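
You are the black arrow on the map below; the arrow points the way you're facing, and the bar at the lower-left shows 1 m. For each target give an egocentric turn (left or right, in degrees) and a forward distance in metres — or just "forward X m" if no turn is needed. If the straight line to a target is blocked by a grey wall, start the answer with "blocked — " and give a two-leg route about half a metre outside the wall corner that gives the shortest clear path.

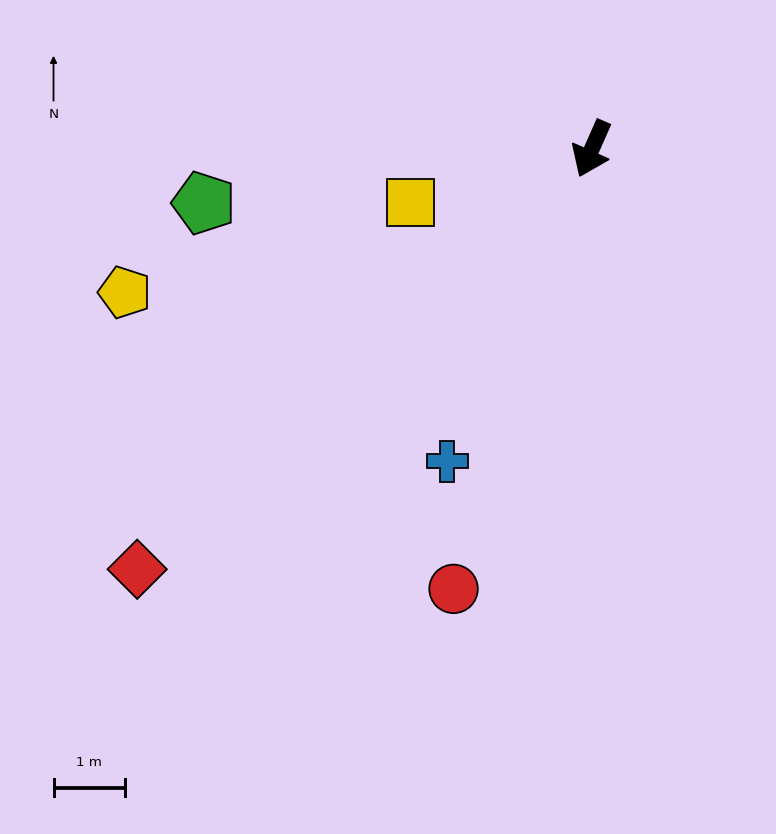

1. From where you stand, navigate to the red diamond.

turn right 23°, forward 8.7 m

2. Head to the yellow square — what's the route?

turn right 50°, forward 2.7 m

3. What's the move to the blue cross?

forward 4.8 m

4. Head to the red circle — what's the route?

turn left 6°, forward 6.5 m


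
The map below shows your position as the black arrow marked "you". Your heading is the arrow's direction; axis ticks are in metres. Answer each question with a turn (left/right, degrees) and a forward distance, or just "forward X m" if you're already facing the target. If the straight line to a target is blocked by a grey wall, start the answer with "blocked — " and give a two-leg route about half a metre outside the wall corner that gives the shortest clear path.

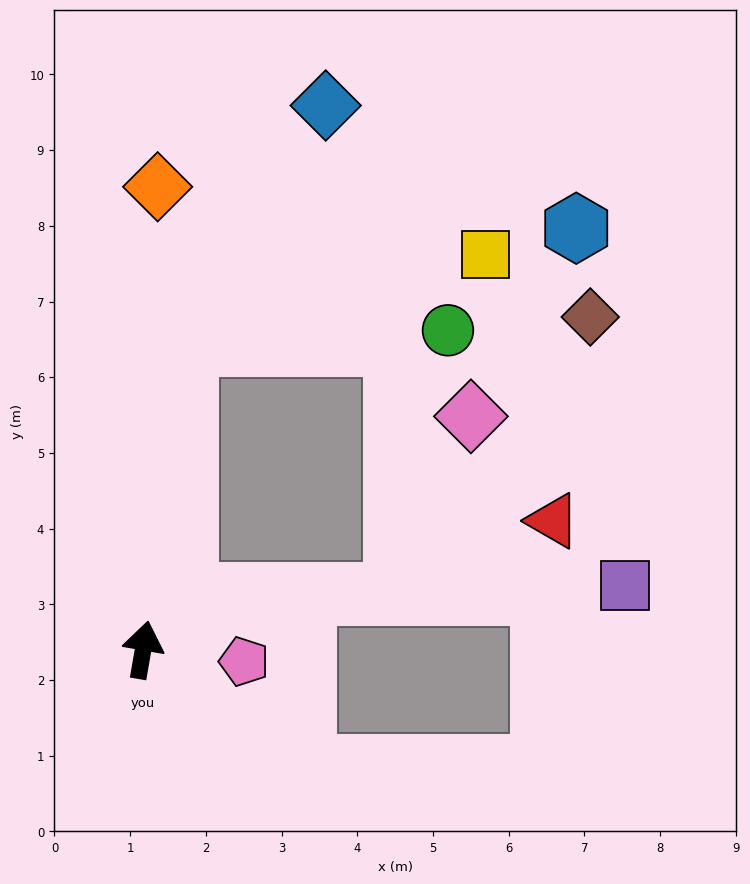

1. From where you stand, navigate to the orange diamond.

turn left 8°, forward 6.1 m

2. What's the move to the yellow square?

blocked — forward 4.1 m, then turn right 64°, forward 4.1 m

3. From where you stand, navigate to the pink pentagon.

turn right 87°, forward 1.3 m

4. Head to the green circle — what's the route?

blocked — forward 4.1 m, then turn right 77°, forward 3.5 m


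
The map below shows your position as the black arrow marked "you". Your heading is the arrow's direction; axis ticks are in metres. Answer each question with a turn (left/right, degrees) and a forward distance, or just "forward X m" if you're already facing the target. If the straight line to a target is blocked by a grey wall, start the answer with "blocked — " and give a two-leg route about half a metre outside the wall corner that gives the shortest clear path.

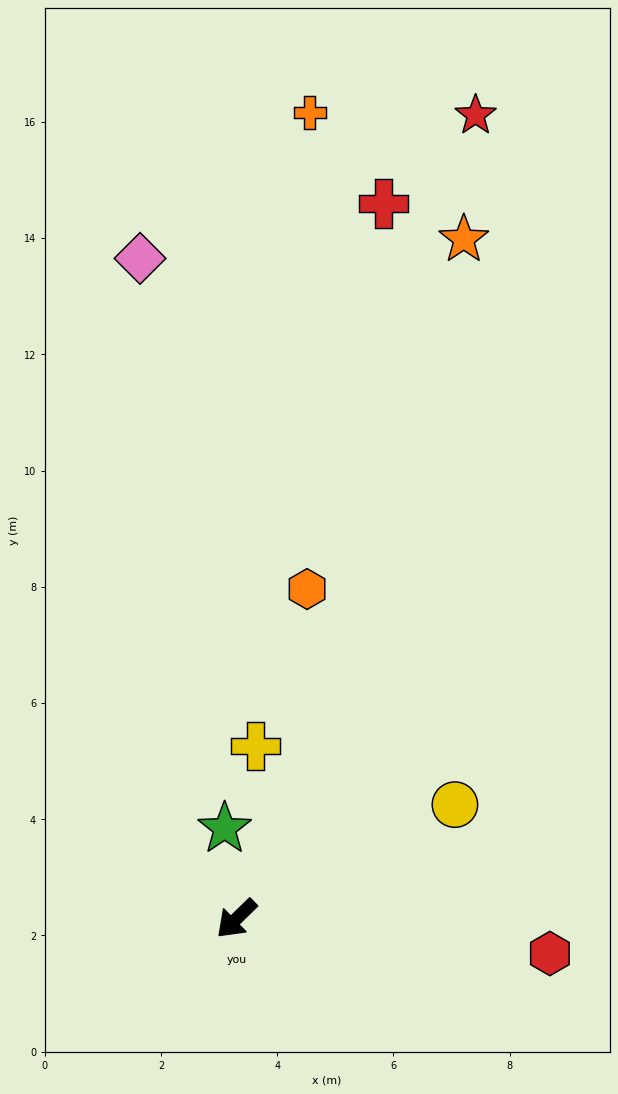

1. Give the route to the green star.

turn right 127°, forward 1.6 m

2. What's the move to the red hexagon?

turn left 129°, forward 5.4 m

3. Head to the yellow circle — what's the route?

turn left 163°, forward 4.2 m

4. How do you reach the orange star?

turn right 153°, forward 12.3 m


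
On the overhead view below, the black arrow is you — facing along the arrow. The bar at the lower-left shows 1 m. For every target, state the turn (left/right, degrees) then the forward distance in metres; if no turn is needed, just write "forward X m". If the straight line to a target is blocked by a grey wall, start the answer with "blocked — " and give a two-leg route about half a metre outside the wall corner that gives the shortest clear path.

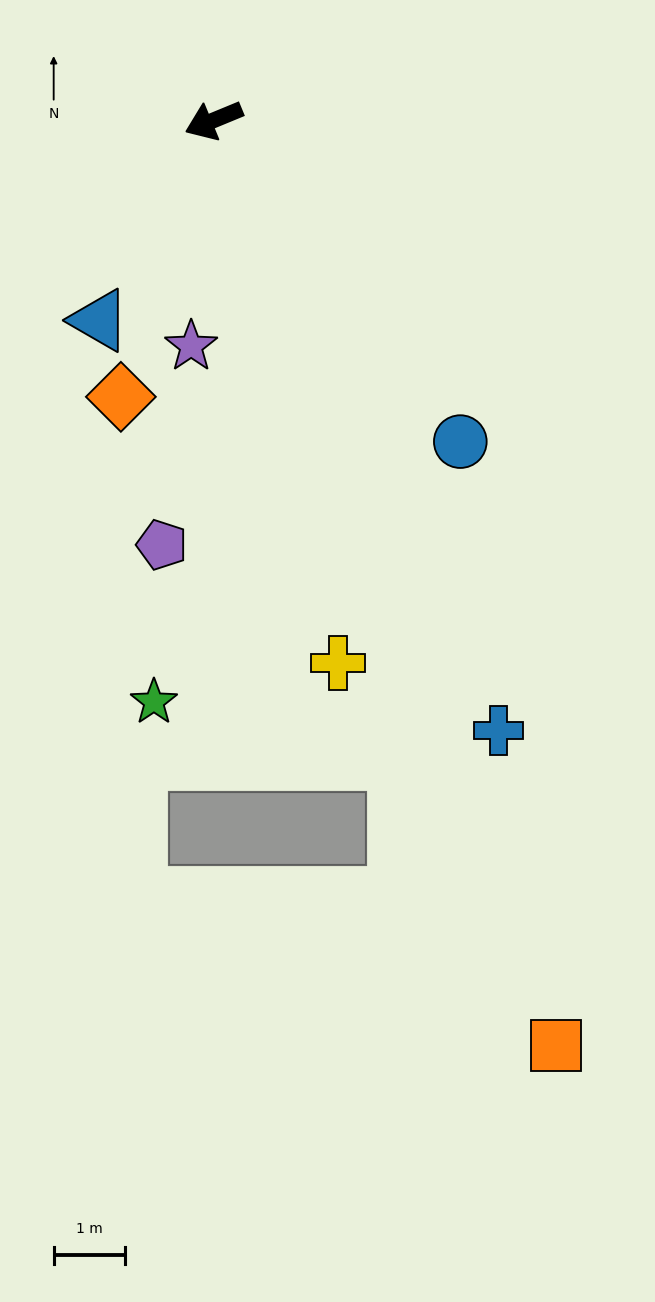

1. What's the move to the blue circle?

turn left 105°, forward 5.7 m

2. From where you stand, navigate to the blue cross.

turn left 93°, forward 9.5 m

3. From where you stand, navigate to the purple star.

turn left 62°, forward 3.2 m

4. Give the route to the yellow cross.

turn left 81°, forward 7.8 m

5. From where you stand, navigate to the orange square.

turn left 88°, forward 13.9 m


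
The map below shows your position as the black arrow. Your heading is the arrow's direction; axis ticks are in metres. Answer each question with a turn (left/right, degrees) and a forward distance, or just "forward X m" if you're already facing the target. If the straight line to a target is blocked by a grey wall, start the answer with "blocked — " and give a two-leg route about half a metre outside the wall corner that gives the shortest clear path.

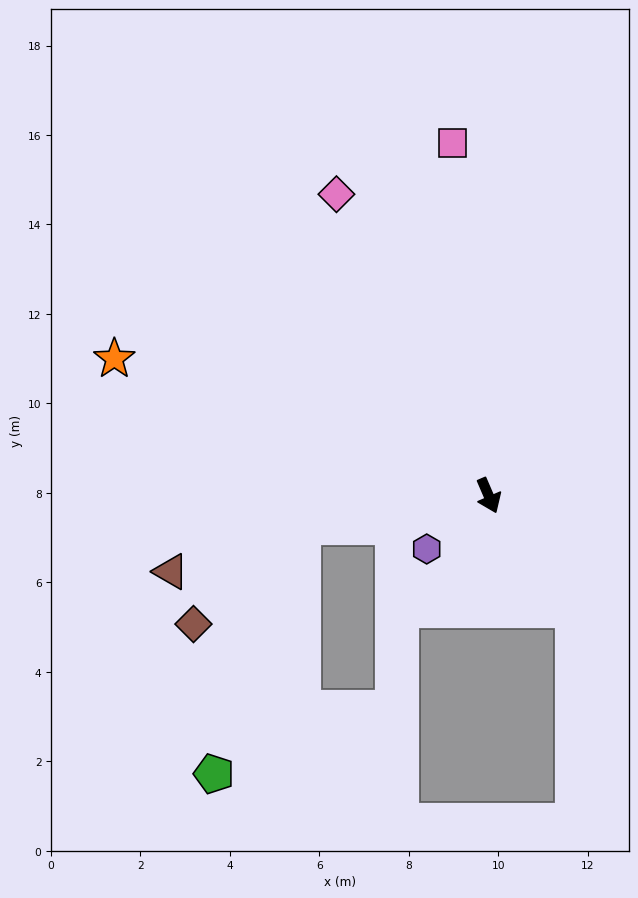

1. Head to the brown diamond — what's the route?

blocked — turn right 104°, forward 4.2 m, then turn left 33°, forward 3.3 m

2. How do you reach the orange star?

turn right 133°, forward 8.9 m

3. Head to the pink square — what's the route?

turn left 163°, forward 7.9 m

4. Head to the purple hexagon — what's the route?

turn right 73°, forward 1.8 m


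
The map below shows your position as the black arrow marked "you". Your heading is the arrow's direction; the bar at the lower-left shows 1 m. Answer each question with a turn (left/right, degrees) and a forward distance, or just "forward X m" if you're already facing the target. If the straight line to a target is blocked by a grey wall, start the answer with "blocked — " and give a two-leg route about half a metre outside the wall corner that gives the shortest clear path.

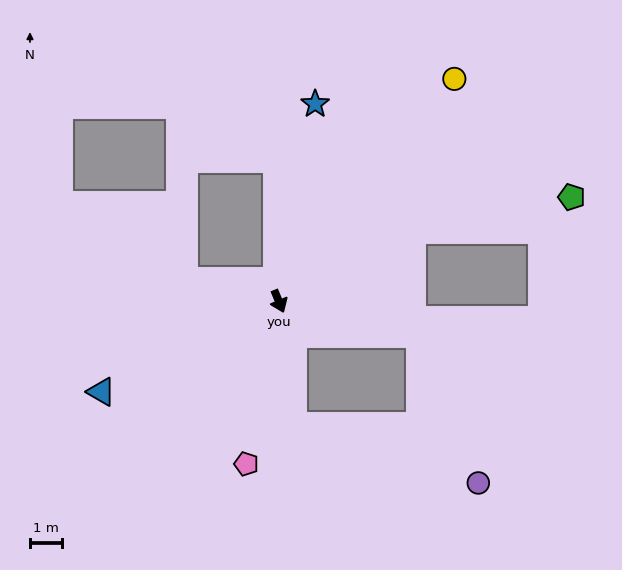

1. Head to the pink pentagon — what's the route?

turn right 34°, forward 5.2 m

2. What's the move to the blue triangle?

turn right 86°, forward 6.2 m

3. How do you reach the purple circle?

blocked — turn left 54°, forward 4.5 m, then turn right 55°, forward 5.0 m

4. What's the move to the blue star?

turn left 147°, forward 6.2 m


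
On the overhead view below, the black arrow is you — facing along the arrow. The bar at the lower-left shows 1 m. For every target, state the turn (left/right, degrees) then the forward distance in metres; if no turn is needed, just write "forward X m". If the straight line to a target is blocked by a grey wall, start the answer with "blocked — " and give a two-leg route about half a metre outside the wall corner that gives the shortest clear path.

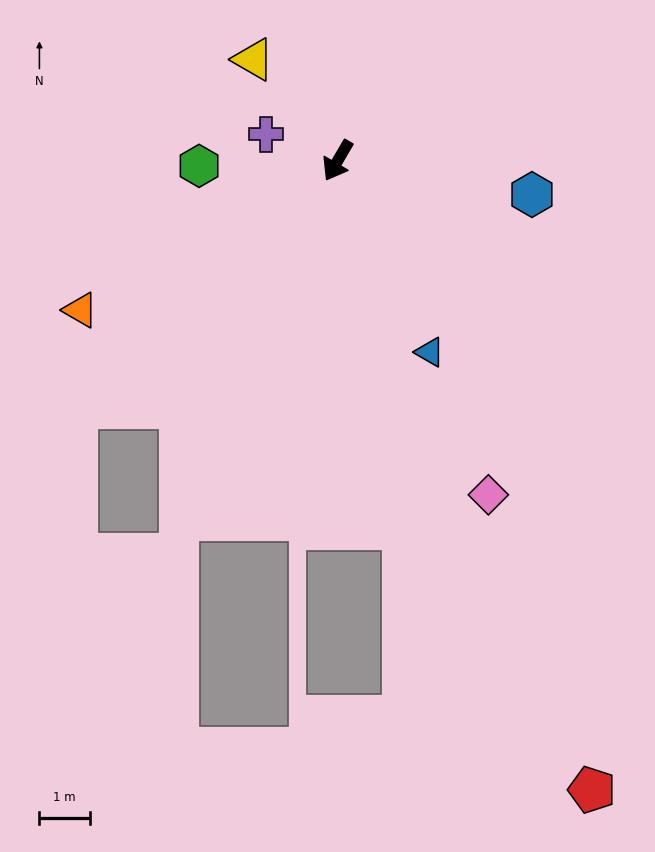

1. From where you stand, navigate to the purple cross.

turn right 80°, forward 1.5 m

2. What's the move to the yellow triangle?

turn right 110°, forward 2.6 m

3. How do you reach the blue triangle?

turn left 56°, forward 4.2 m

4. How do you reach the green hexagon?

turn right 57°, forward 2.8 m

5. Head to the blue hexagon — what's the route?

turn left 110°, forward 3.9 m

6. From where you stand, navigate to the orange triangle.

turn right 29°, forward 5.9 m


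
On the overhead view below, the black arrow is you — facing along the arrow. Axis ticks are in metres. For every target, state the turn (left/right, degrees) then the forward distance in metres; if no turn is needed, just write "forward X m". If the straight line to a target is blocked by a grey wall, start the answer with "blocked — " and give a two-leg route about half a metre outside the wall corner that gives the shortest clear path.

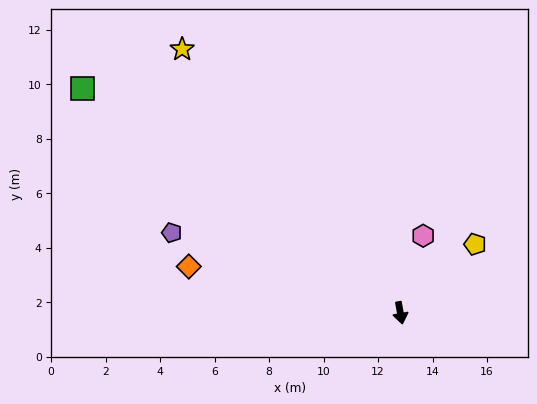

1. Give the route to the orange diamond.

turn right 113°, forward 8.0 m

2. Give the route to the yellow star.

turn right 151°, forward 12.6 m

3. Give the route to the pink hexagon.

turn left 153°, forward 3.0 m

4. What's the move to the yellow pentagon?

turn left 122°, forward 3.7 m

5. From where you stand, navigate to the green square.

turn right 136°, forward 14.3 m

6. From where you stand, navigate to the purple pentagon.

turn right 120°, forward 8.9 m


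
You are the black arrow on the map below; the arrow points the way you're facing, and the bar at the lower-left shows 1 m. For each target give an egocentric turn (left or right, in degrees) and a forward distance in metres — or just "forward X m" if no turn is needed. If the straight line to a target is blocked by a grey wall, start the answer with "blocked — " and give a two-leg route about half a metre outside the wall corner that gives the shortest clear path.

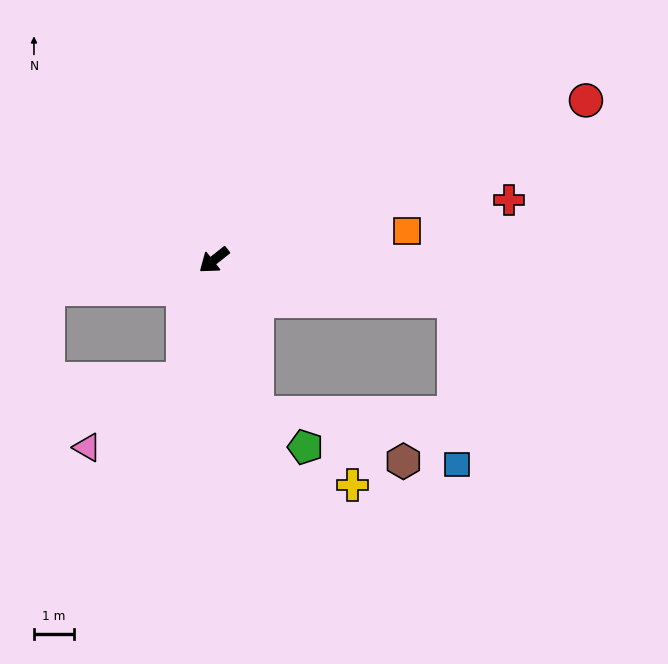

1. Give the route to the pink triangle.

blocked — turn left 37°, forward 3.1 m, then turn right 40°, forward 2.9 m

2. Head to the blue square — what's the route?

blocked — turn left 132°, forward 6.0 m, then turn right 79°, forward 4.1 m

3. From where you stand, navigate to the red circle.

turn left 165°, forward 10.0 m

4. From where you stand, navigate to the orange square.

turn left 150°, forward 4.8 m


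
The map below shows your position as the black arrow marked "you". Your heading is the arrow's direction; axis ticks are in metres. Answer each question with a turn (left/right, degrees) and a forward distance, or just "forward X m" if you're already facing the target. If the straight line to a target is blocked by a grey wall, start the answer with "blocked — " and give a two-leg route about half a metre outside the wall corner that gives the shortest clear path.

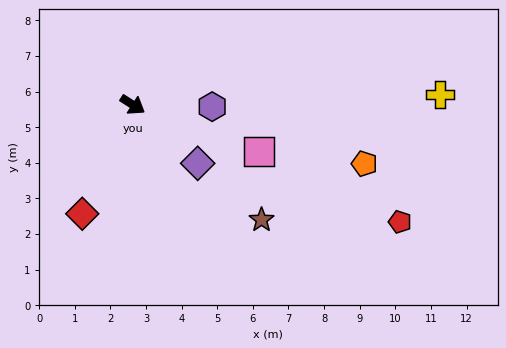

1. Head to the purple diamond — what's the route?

turn right 9°, forward 2.5 m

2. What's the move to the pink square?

turn left 12°, forward 3.8 m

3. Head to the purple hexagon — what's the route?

turn left 31°, forward 2.2 m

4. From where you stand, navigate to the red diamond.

turn right 82°, forward 3.4 m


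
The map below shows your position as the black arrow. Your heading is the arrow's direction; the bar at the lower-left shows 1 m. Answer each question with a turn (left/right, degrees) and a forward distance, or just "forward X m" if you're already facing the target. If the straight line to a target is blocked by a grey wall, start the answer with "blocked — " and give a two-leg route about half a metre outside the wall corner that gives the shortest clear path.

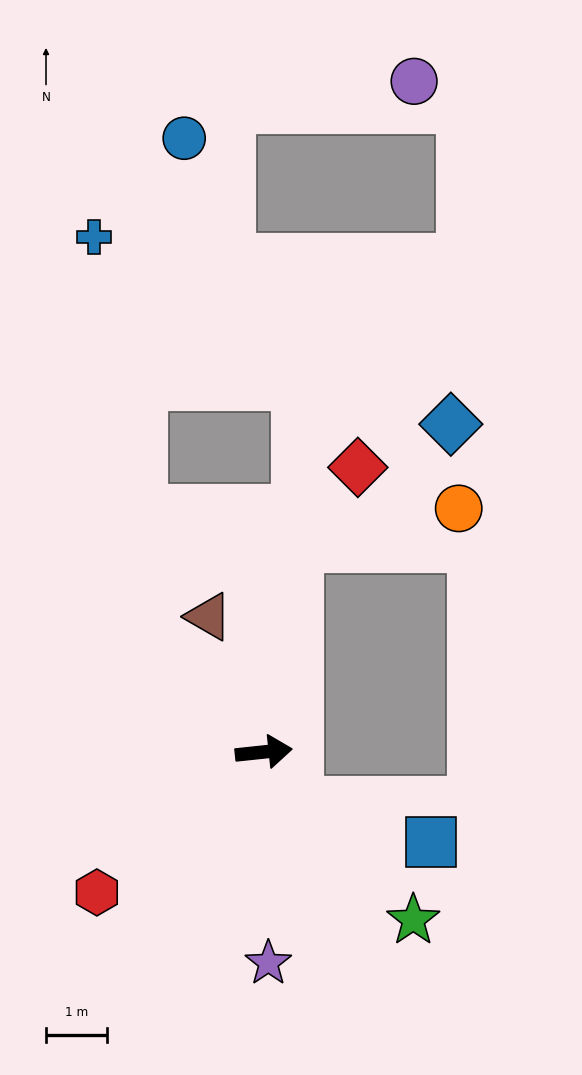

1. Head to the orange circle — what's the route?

blocked — turn left 75°, forward 3.4 m, then turn right 68°, forward 2.7 m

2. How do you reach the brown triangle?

turn left 106°, forward 2.4 m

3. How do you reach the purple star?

turn right 95°, forward 3.5 m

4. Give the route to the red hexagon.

turn right 146°, forward 3.6 m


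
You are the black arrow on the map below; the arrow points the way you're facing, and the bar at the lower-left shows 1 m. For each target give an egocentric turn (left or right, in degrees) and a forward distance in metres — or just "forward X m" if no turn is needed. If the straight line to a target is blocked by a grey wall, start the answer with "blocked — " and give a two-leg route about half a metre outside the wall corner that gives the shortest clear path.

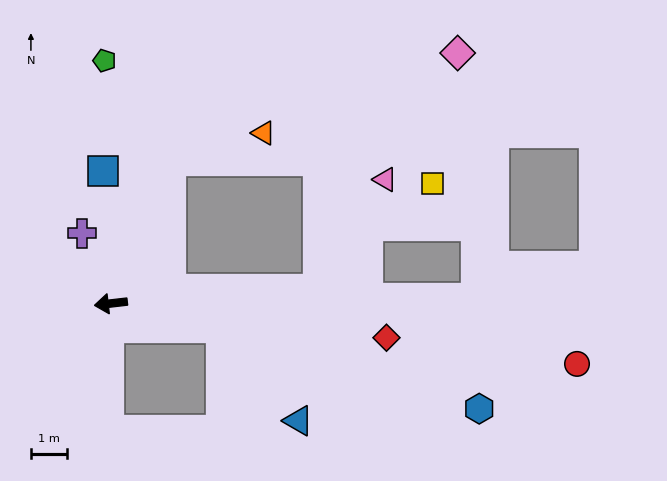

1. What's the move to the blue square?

turn right 93°, forward 3.6 m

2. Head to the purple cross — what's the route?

turn right 74°, forward 2.1 m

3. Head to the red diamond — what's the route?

turn left 166°, forward 7.6 m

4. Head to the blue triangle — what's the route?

blocked — turn left 161°, forward 3.1 m, then turn right 38°, forward 3.3 m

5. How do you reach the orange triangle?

blocked — turn right 119°, forward 4.3 m, then turn right 51°, forward 2.7 m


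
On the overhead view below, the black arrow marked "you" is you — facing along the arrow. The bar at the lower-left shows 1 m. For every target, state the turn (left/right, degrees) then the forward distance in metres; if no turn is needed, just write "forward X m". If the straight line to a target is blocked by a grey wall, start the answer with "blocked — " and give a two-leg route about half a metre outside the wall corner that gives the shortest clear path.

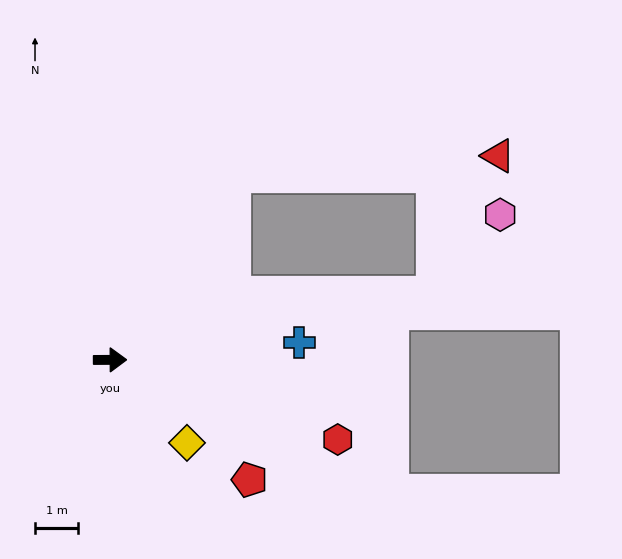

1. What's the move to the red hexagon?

turn right 20°, forward 5.6 m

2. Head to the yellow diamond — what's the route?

turn right 47°, forward 2.6 m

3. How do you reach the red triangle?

blocked — turn left 56°, forward 5.1 m, then turn right 52°, forward 6.2 m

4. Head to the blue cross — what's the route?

turn left 5°, forward 4.4 m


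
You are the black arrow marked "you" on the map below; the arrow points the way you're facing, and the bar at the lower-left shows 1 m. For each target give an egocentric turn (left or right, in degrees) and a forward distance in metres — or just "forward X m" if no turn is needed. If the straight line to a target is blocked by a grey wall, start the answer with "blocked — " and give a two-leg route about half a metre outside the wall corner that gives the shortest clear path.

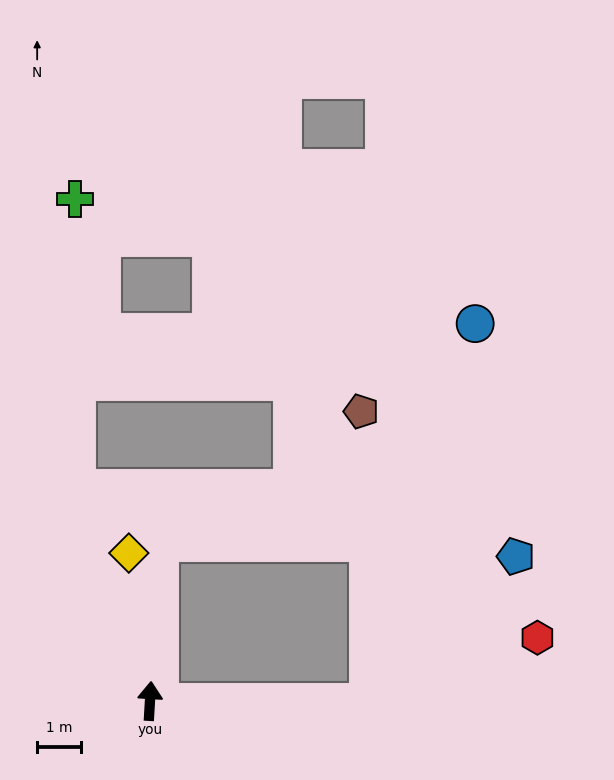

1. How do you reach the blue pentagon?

blocked — turn right 87°, forward 5.0 m, then turn left 45°, forward 4.7 m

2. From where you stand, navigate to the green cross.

blocked — turn left 22°, forward 5.1 m, then turn right 18°, forward 6.6 m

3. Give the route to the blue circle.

blocked — turn right 87°, forward 5.0 m, then turn left 74°, forward 9.0 m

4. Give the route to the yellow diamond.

turn left 12°, forward 3.4 m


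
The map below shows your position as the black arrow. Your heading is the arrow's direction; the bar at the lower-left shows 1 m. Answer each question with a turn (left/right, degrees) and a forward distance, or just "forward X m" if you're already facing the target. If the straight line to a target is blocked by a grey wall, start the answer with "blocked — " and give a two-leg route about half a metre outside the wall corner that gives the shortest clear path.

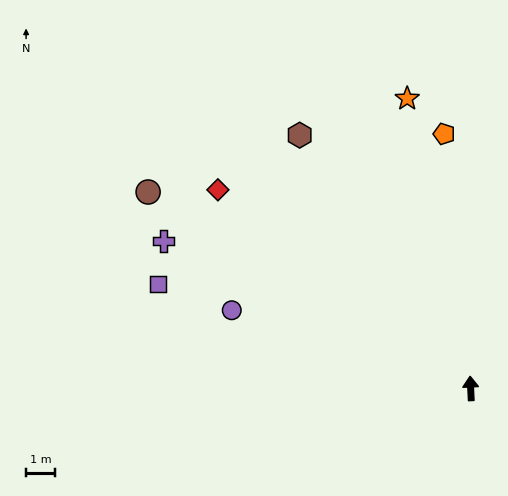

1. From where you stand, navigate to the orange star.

turn left 10°, forward 10.4 m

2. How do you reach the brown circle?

turn left 56°, forward 13.3 m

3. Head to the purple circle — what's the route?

turn left 69°, forward 8.8 m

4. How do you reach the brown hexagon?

turn left 31°, forward 10.7 m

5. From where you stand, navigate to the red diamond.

turn left 49°, forward 11.3 m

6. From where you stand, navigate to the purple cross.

turn left 62°, forward 12.0 m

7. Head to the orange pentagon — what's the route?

turn left 3°, forward 9.0 m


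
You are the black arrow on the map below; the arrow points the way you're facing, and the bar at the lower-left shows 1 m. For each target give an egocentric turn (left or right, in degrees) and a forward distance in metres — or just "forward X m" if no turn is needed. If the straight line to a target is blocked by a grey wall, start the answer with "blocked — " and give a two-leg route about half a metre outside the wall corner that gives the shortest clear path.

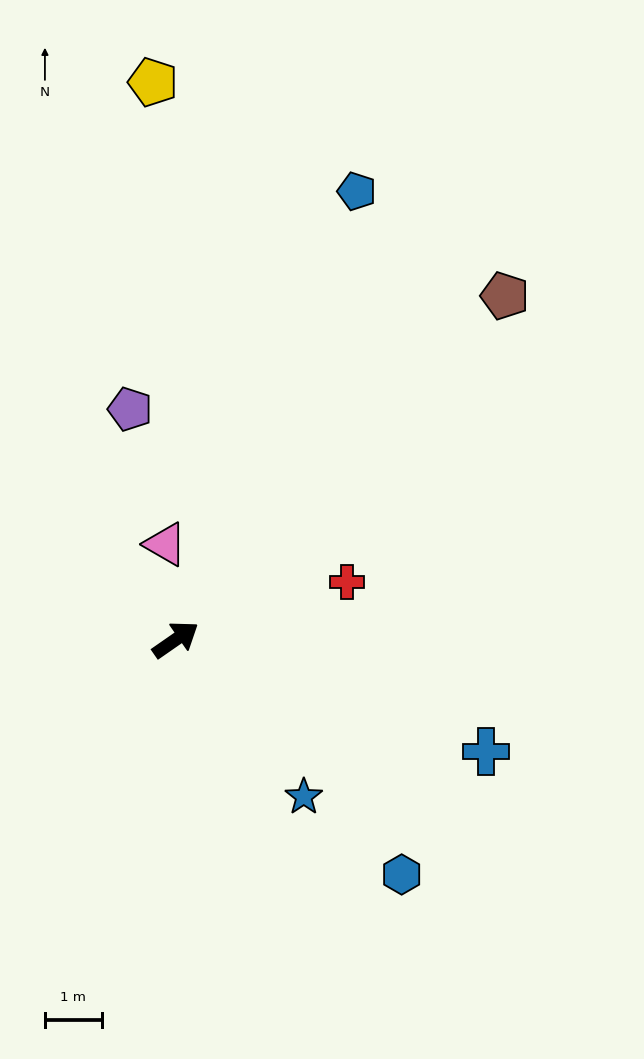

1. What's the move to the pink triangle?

turn left 61°, forward 1.7 m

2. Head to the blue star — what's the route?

turn right 86°, forward 3.6 m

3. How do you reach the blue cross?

turn right 55°, forward 5.8 m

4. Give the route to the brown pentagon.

turn left 11°, forward 8.4 m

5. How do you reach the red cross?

turn right 16°, forward 3.2 m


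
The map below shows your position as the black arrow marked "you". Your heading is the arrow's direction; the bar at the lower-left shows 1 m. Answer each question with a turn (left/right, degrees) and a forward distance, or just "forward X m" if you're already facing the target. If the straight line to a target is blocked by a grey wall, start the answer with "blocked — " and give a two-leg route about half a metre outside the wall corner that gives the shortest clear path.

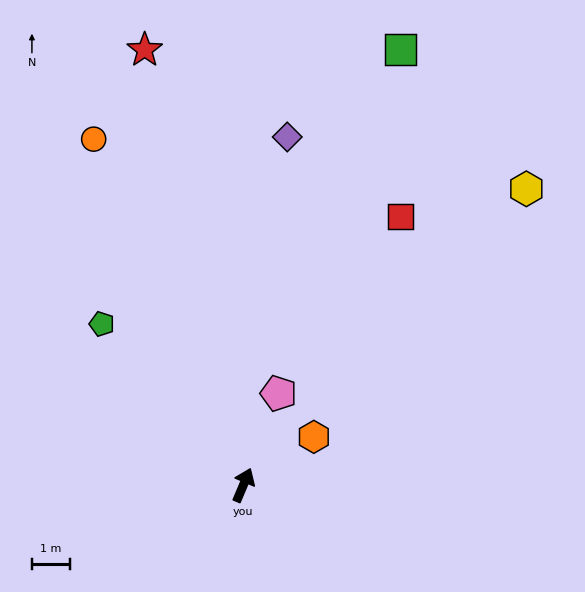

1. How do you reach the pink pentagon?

forward 2.6 m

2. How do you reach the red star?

turn left 36°, forward 11.6 m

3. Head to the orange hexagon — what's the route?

turn right 33°, forward 2.2 m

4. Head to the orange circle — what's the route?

turn left 46°, forward 9.8 m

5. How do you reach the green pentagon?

turn left 64°, forward 5.6 m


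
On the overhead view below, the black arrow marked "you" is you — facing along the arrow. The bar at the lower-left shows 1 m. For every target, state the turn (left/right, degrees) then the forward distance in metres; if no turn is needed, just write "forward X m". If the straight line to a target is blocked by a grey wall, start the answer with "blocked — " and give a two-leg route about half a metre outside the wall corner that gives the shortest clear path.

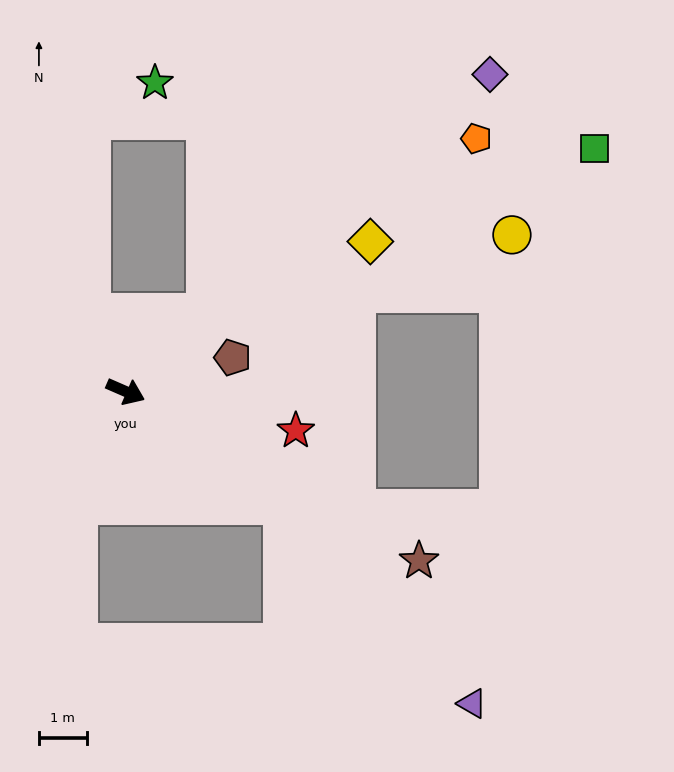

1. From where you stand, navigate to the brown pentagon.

turn left 41°, forward 2.4 m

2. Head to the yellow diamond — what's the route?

turn left 55°, forward 6.0 m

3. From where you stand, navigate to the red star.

turn left 11°, forward 3.7 m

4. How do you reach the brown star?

turn right 6°, forward 7.1 m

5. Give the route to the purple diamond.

turn left 65°, forward 10.1 m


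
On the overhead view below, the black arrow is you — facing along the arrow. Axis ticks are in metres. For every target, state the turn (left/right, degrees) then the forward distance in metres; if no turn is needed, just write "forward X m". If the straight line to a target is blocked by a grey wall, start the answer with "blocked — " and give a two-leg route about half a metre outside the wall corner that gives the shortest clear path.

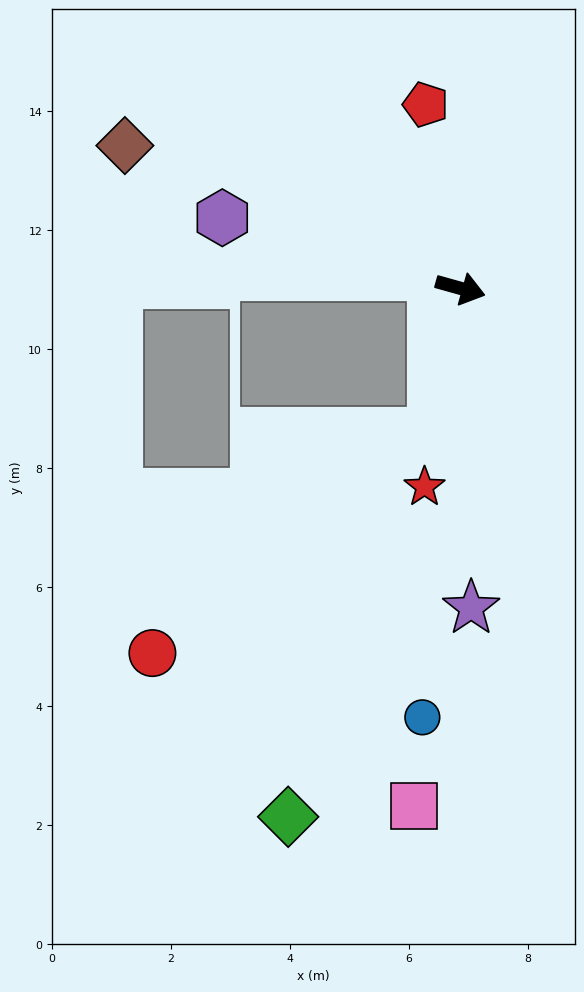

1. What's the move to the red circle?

blocked — turn right 85°, forward 2.5 m, then turn right 41°, forward 6.0 m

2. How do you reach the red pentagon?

turn left 116°, forward 3.1 m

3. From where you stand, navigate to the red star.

turn right 85°, forward 3.4 m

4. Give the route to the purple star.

turn right 72°, forward 5.4 m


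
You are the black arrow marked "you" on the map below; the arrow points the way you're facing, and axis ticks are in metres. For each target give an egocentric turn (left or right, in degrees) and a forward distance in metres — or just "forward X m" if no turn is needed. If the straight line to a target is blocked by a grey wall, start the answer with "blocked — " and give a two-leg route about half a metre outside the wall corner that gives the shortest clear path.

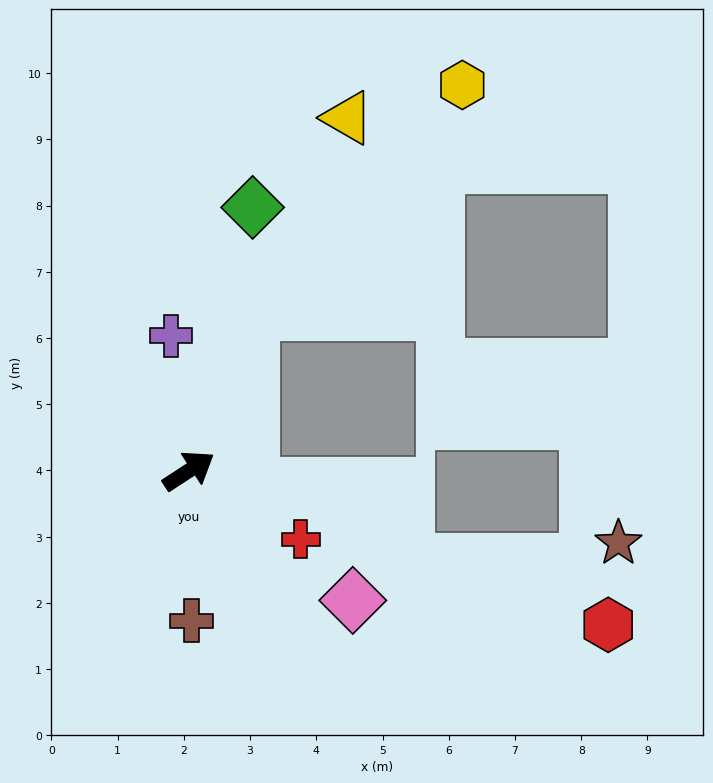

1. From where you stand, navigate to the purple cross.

turn left 65°, forward 2.1 m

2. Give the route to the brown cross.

turn right 122°, forward 2.3 m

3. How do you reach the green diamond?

turn left 43°, forward 4.1 m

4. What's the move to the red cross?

turn right 65°, forward 2.0 m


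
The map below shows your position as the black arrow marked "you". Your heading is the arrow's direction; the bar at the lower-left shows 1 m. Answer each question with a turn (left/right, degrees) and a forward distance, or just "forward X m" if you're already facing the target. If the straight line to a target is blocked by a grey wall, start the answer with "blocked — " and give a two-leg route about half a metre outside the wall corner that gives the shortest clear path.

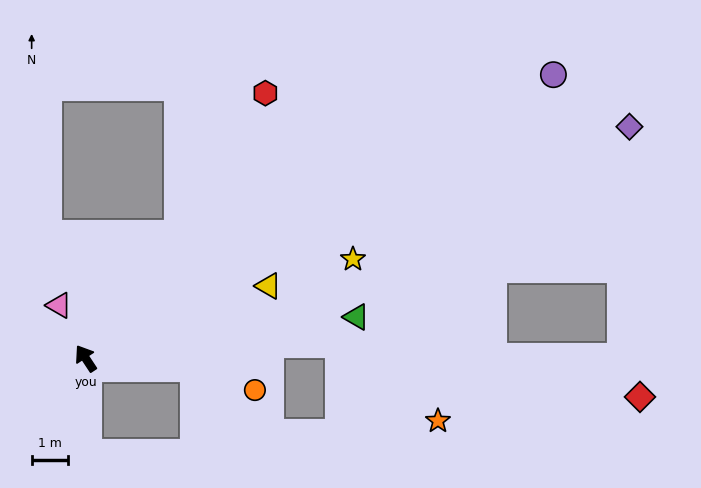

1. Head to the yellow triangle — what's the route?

turn right 102°, forward 5.4 m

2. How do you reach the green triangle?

turn right 115°, forward 7.5 m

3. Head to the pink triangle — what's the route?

turn right 7°, forward 1.6 m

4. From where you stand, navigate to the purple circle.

turn right 92°, forward 15.1 m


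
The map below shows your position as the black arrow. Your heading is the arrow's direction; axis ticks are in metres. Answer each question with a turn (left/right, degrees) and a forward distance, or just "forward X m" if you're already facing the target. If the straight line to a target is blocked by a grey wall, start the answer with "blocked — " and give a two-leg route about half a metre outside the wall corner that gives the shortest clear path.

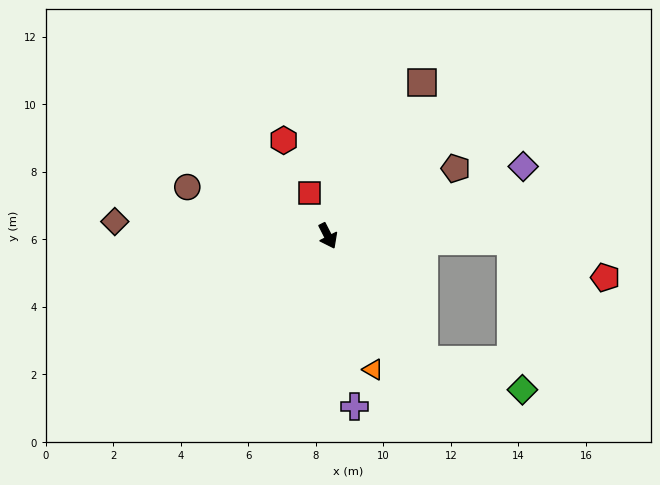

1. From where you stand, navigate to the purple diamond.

turn left 83°, forward 6.1 m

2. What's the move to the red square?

turn left 176°, forward 1.4 m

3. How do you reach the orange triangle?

turn right 8°, forward 4.2 m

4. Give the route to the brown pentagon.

turn left 91°, forward 4.3 m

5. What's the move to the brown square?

turn left 121°, forward 5.3 m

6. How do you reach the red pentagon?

blocked — turn left 61°, forward 5.4 m, then turn right 19°, forward 3.0 m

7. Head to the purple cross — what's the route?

turn right 18°, forward 5.1 m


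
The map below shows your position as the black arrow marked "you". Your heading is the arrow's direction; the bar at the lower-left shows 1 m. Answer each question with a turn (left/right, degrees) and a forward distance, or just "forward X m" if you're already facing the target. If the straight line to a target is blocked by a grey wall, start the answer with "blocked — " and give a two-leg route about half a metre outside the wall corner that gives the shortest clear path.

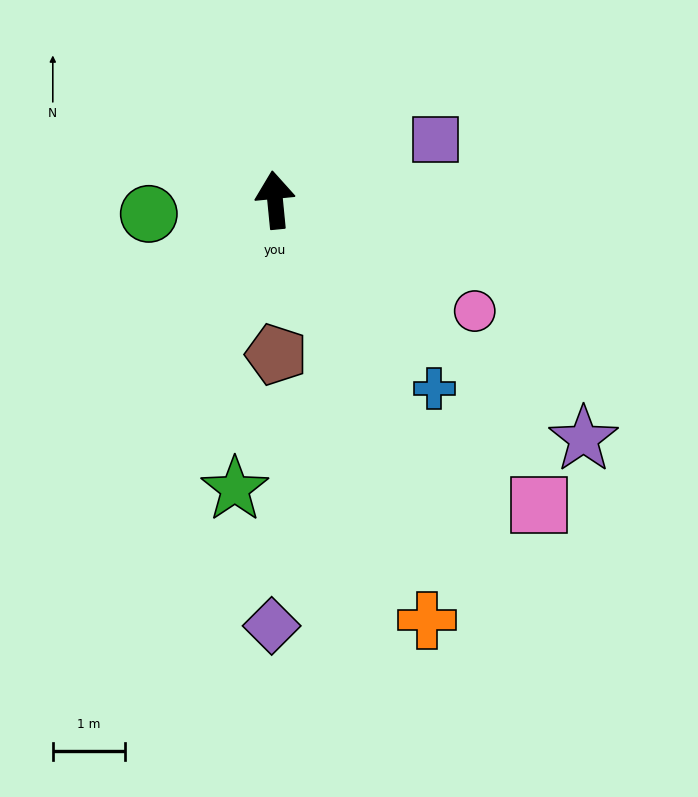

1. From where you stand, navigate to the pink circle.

turn right 125°, forward 3.2 m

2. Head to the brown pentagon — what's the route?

turn left 175°, forward 2.2 m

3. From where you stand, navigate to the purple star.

turn right 133°, forward 5.4 m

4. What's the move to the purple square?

turn right 75°, forward 2.4 m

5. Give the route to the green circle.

turn left 91°, forward 1.8 m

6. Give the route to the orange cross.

turn right 166°, forward 6.2 m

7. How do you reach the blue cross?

turn right 145°, forward 3.4 m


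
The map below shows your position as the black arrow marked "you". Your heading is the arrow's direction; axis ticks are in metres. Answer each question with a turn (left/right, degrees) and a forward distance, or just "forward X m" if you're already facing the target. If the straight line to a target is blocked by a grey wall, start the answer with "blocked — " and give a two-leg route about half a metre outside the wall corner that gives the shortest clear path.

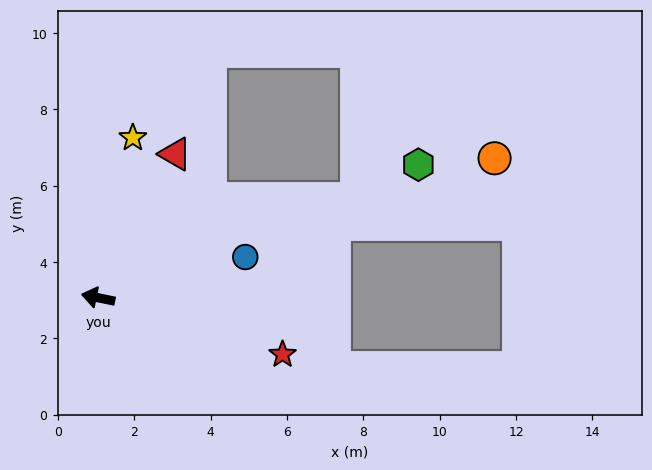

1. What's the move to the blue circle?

turn right 153°, forward 4.0 m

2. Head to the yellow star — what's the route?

turn right 91°, forward 4.3 m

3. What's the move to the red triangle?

turn right 107°, forward 4.3 m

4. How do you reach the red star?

turn left 175°, forward 5.1 m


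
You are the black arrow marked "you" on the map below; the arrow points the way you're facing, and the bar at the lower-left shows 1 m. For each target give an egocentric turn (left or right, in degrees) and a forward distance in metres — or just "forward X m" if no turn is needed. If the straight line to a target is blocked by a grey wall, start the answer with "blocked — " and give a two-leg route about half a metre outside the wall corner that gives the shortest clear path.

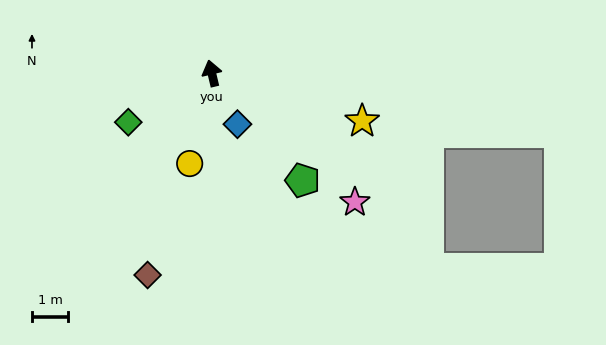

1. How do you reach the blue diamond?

turn right 167°, forward 1.6 m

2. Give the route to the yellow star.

turn right 121°, forward 4.4 m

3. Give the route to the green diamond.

turn left 107°, forward 2.7 m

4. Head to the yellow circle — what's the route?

turn left 153°, forward 2.6 m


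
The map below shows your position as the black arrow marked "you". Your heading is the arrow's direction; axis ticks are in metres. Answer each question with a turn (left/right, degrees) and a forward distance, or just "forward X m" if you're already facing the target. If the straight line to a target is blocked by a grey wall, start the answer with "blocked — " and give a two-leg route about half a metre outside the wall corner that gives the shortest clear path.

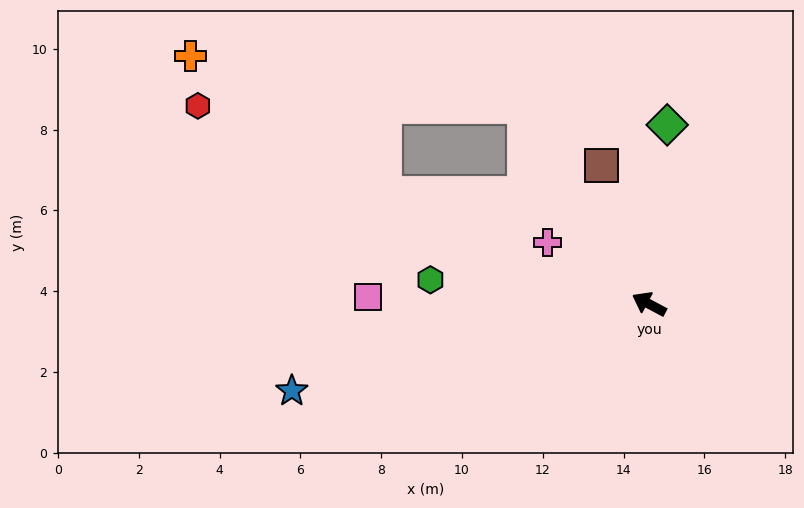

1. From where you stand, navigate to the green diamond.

turn right 68°, forward 4.5 m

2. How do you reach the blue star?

turn left 42°, forward 9.1 m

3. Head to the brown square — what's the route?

turn right 43°, forward 3.6 m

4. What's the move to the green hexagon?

turn left 22°, forward 5.4 m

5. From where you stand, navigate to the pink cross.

turn right 3°, forward 2.9 m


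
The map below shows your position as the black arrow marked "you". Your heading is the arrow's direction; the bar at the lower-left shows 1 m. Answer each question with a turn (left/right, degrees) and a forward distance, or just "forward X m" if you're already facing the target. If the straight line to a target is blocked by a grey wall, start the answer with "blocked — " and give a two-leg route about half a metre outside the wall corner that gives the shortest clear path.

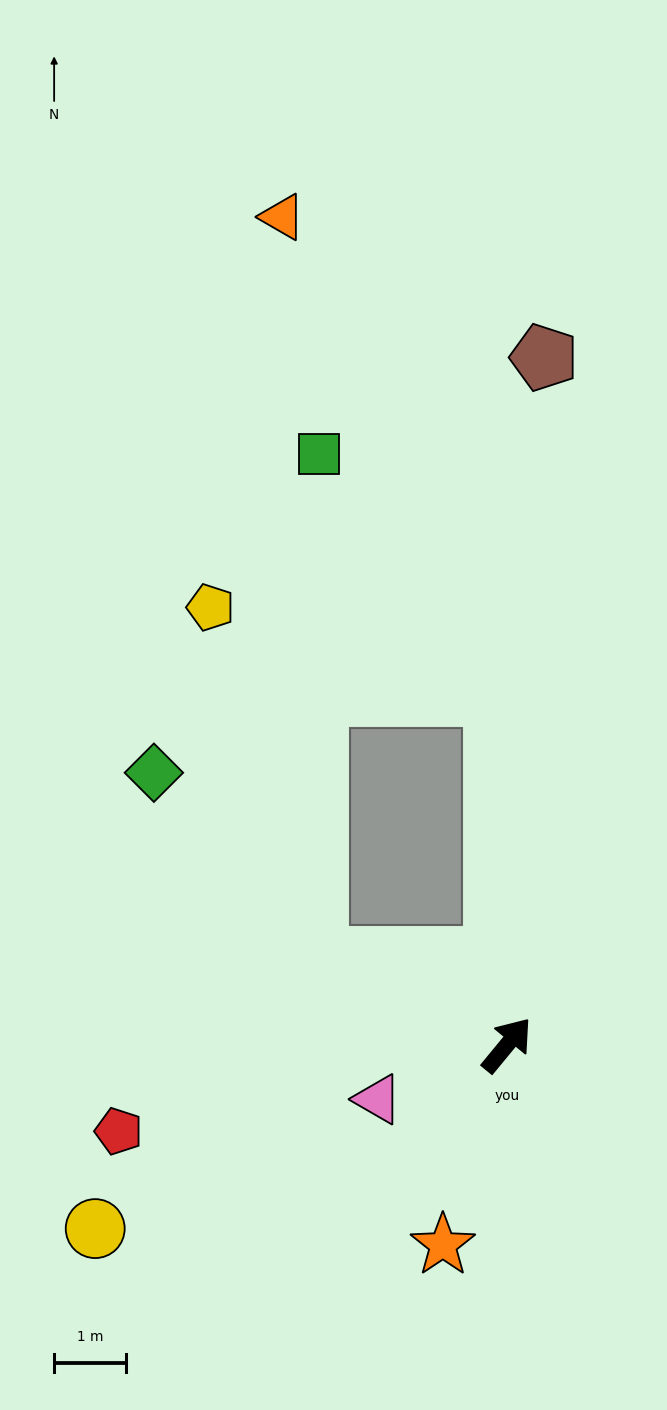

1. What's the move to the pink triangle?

turn left 152°, forward 1.9 m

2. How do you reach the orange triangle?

blocked — turn left 42°, forward 4.9 m, then turn left 21°, forward 7.3 m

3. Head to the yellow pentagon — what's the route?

blocked — turn left 105°, forward 2.9 m, then turn right 48°, forward 5.1 m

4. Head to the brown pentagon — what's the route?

turn left 36°, forward 9.6 m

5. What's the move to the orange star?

turn right 158°, forward 2.9 m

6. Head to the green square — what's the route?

blocked — turn left 42°, forward 4.9 m, then turn left 33°, forward 4.1 m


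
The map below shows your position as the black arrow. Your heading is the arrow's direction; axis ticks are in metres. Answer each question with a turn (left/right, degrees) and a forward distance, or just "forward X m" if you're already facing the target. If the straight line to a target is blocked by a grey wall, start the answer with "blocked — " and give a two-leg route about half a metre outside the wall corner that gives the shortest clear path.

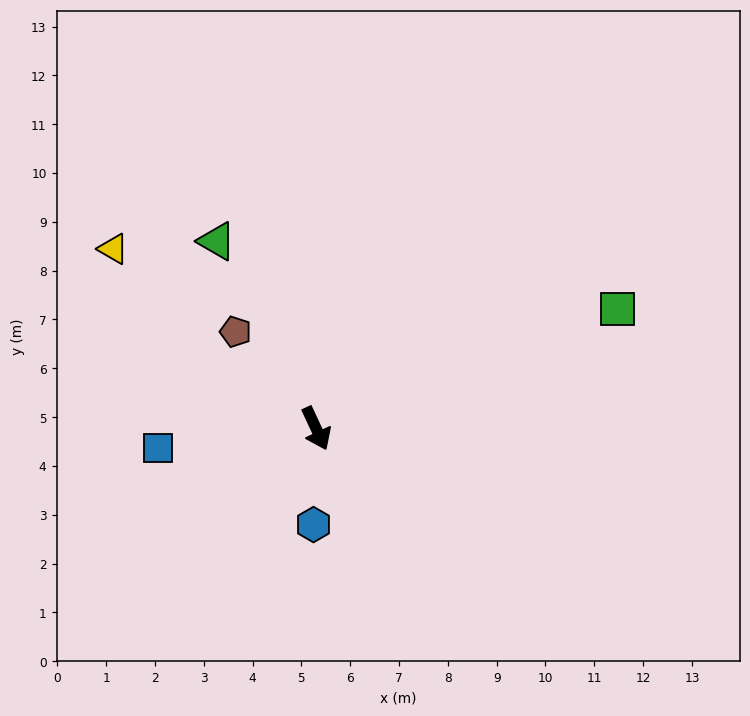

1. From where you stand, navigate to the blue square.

turn right 108°, forward 3.3 m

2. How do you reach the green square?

turn left 87°, forward 6.6 m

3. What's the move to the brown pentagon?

turn right 165°, forward 2.6 m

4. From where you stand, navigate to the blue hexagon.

turn right 27°, forward 2.0 m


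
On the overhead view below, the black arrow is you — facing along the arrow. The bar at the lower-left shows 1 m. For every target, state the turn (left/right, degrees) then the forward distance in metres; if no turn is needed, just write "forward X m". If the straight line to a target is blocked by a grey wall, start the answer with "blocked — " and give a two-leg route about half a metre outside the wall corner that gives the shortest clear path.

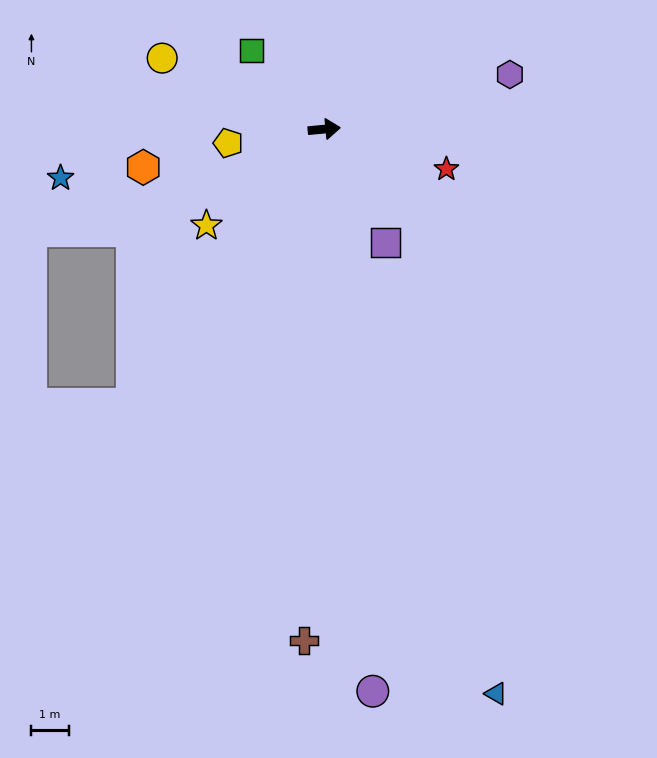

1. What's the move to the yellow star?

turn right 146°, forward 4.1 m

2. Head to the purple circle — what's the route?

turn right 90°, forward 15.1 m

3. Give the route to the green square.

turn left 127°, forward 2.9 m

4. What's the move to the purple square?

turn right 67°, forward 3.4 m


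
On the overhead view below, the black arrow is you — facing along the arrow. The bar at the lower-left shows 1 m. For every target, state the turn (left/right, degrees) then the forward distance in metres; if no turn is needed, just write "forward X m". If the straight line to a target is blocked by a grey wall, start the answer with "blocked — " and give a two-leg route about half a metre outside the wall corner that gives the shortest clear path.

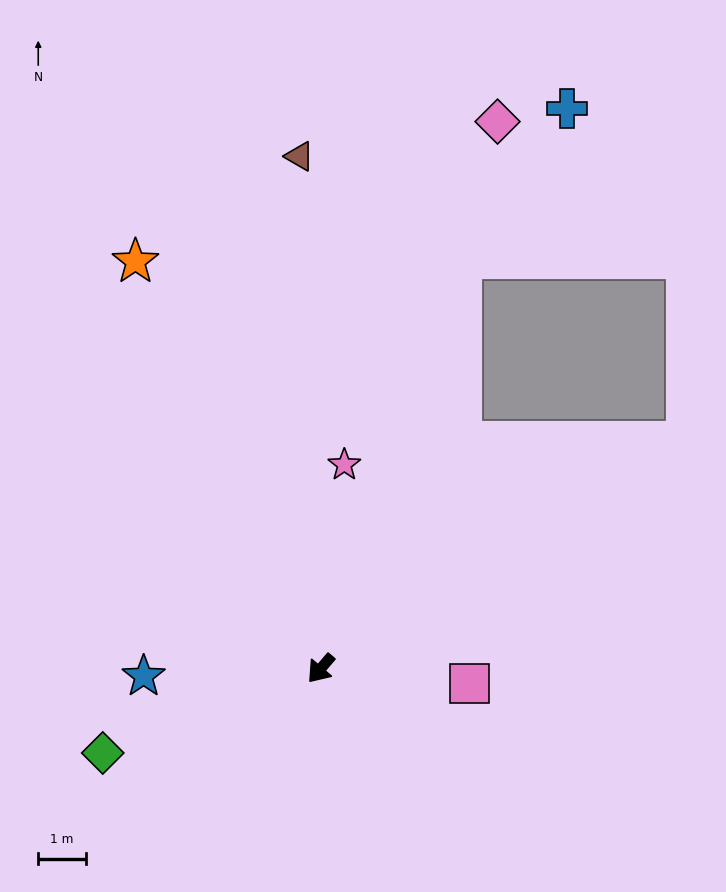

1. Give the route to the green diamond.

turn right 28°, forward 4.9 m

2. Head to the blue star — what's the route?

turn right 47°, forward 3.7 m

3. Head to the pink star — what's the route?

turn right 146°, forward 4.3 m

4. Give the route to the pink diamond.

turn right 157°, forward 12.1 m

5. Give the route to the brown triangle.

turn right 137°, forward 10.8 m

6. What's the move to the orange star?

turn right 115°, forward 9.4 m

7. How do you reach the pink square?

turn left 125°, forward 3.1 m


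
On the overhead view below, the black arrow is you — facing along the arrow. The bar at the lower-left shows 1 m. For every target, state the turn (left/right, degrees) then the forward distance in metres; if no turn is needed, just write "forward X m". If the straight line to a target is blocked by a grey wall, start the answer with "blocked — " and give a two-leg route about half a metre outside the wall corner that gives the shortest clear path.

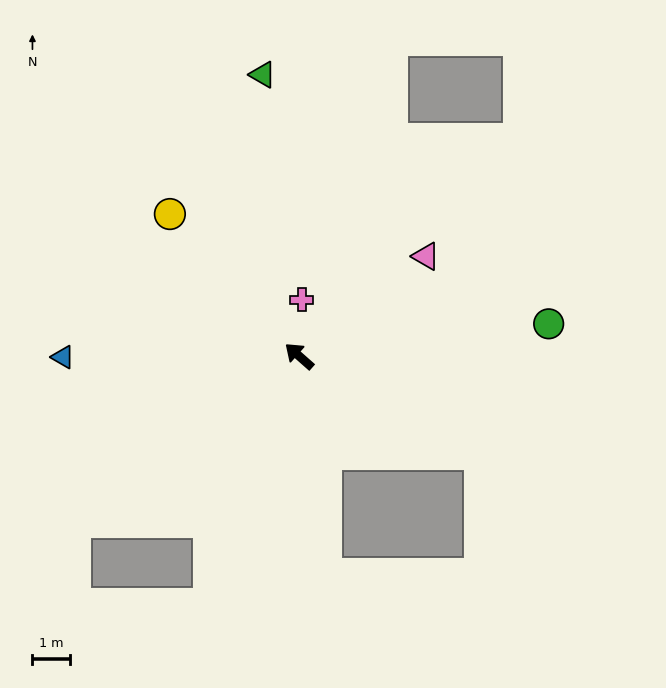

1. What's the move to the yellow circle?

turn right 6°, forward 5.2 m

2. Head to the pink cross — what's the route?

turn right 51°, forward 1.5 m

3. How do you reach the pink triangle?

turn right 100°, forward 4.3 m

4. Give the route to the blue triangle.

turn left 42°, forward 6.4 m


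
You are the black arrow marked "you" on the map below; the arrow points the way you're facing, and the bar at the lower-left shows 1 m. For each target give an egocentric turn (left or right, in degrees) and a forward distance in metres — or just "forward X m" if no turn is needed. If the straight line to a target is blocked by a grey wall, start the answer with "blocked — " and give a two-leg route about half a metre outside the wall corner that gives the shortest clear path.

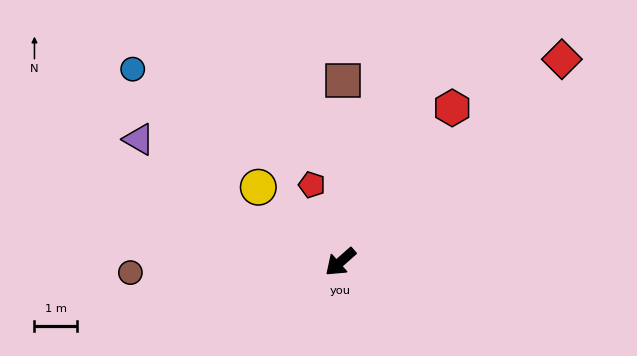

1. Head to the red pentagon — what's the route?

turn right 111°, forward 2.0 m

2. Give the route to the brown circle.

turn right 38°, forward 5.0 m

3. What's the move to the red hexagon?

turn right 167°, forward 4.5 m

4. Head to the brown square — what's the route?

turn right 132°, forward 4.3 m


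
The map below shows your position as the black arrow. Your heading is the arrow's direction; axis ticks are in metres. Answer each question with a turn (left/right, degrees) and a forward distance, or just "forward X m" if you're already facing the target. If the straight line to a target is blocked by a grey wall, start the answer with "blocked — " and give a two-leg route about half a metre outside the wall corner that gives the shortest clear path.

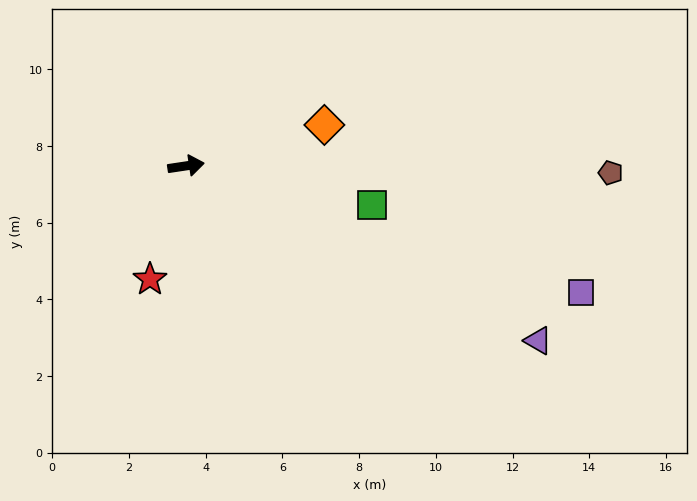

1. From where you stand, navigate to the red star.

turn right 116°, forward 3.1 m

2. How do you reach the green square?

turn right 21°, forward 5.0 m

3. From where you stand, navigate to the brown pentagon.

turn right 9°, forward 11.1 m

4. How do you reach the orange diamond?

turn left 8°, forward 3.8 m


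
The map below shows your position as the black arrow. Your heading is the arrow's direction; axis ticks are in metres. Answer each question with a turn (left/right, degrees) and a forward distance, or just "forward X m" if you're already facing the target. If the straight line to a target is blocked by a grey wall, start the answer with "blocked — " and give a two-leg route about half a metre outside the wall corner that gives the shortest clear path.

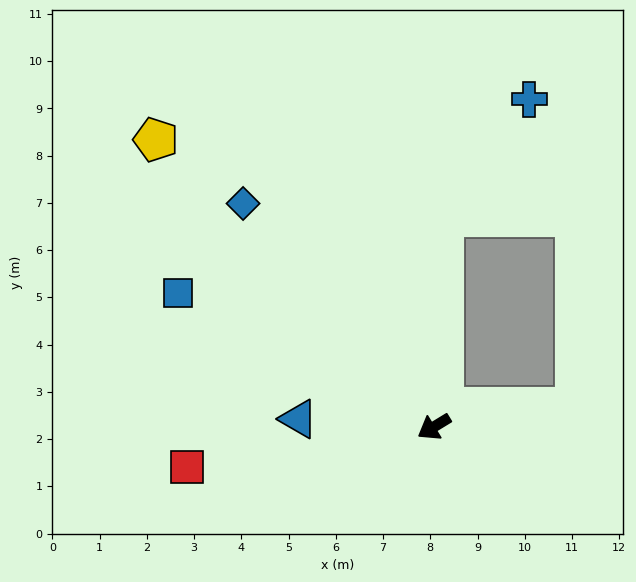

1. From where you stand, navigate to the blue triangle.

turn right 35°, forward 2.9 m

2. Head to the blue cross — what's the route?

blocked — turn right 124°, forward 4.5 m, then turn right 34°, forward 3.1 m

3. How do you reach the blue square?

turn right 59°, forward 6.1 m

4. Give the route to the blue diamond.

turn right 81°, forward 6.2 m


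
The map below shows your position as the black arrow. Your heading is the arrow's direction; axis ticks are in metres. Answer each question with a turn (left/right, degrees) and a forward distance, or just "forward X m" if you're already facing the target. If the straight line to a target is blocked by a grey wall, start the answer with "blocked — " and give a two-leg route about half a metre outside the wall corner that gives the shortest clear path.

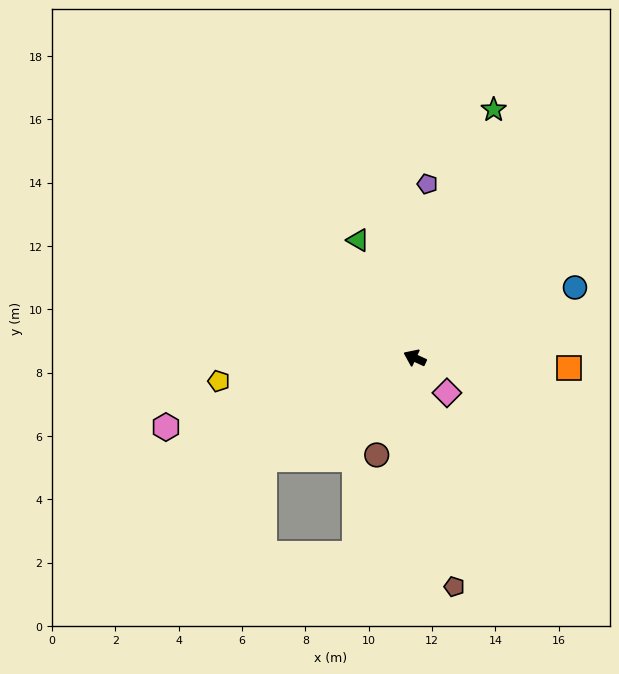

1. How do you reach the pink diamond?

turn left 157°, forward 1.5 m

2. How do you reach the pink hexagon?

turn left 40°, forward 8.2 m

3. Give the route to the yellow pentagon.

turn left 32°, forward 6.2 m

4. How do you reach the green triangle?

turn right 40°, forward 4.1 m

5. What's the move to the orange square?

turn right 159°, forward 4.9 m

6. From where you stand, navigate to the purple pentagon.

turn right 69°, forward 5.5 m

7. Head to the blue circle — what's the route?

turn right 131°, forward 5.5 m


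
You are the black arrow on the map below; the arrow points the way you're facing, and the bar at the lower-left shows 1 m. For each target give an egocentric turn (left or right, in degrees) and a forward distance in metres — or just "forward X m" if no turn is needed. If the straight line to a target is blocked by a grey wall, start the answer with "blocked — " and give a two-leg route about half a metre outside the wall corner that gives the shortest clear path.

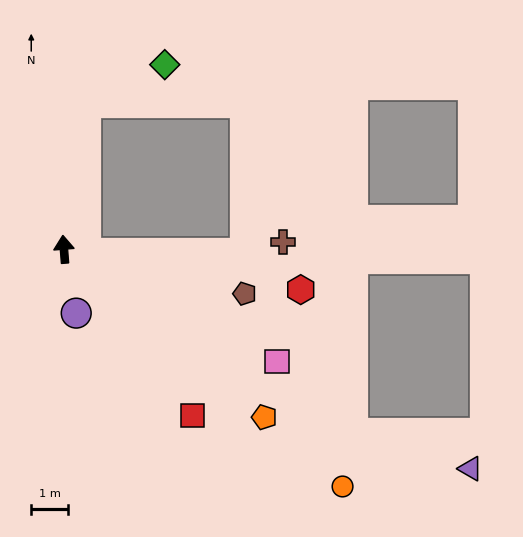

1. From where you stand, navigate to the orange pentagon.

turn right 134°, forward 7.1 m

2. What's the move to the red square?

turn right 147°, forward 5.7 m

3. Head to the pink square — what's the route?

turn right 122°, forward 6.5 m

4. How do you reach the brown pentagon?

turn right 108°, forward 5.1 m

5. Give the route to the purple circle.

turn right 174°, forward 1.8 m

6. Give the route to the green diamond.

blocked — turn right 13°, forward 4.0 m, then turn right 56°, forward 2.4 m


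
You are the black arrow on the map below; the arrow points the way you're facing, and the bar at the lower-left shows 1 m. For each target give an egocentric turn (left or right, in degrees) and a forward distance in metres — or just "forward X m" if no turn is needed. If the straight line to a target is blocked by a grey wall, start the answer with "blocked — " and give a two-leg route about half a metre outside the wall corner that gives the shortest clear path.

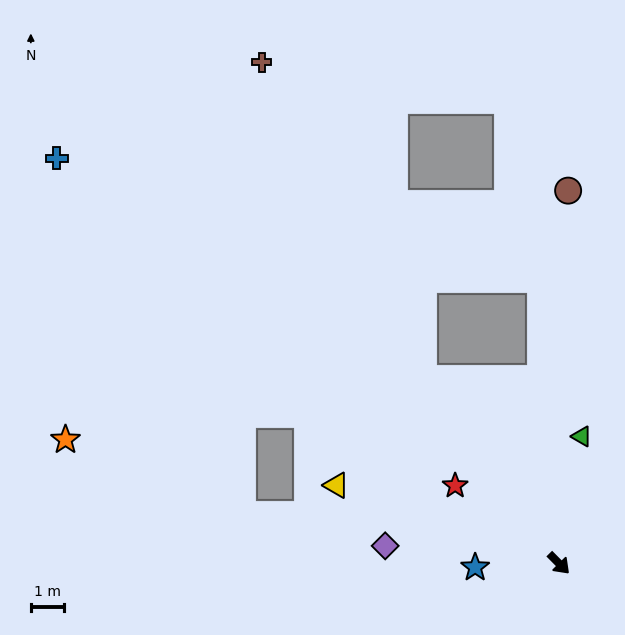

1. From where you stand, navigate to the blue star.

turn right 132°, forward 2.6 m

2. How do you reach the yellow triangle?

turn right 154°, forward 7.2 m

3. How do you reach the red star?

turn right 172°, forward 4.0 m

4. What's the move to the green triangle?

turn left 125°, forward 3.9 m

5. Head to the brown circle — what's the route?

turn left 134°, forward 11.4 m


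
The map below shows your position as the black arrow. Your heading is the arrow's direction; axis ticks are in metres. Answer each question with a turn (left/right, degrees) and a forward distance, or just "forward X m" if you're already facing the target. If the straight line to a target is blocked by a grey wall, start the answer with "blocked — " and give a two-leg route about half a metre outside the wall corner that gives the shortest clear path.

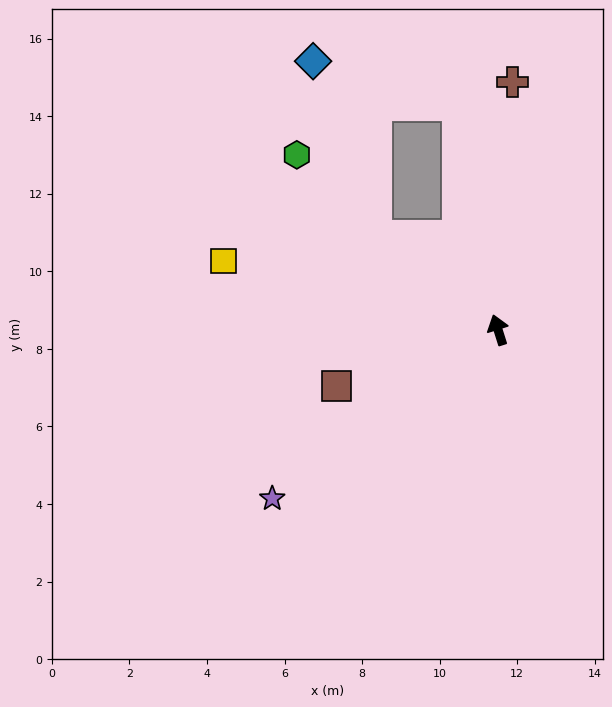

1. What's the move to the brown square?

turn left 92°, forward 4.4 m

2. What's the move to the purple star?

turn left 109°, forward 7.3 m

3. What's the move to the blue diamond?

blocked — turn left 35°, forward 4.0 m, then turn right 33°, forward 4.8 m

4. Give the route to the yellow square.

turn left 58°, forward 7.3 m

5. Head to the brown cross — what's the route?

turn right 21°, forward 6.4 m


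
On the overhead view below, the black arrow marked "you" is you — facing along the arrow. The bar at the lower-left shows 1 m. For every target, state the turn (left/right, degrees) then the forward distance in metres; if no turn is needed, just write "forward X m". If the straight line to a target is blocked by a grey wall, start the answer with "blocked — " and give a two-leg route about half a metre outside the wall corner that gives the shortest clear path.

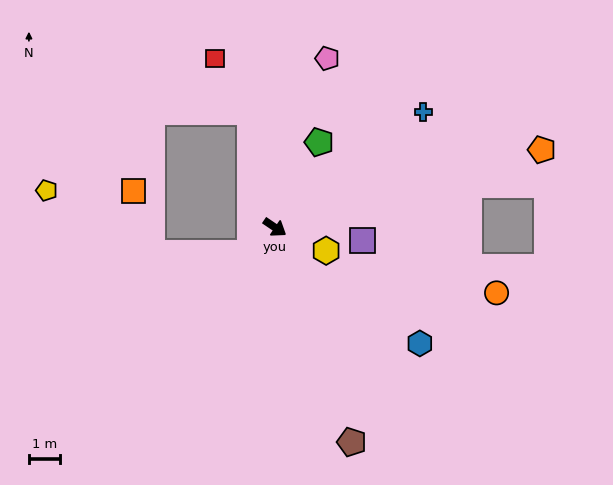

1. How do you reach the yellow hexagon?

turn left 10°, forward 1.8 m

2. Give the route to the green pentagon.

turn left 97°, forward 3.1 m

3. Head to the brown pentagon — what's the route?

turn right 36°, forward 7.4 m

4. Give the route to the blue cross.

turn left 72°, forward 6.1 m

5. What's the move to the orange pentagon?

turn left 50°, forward 9.0 m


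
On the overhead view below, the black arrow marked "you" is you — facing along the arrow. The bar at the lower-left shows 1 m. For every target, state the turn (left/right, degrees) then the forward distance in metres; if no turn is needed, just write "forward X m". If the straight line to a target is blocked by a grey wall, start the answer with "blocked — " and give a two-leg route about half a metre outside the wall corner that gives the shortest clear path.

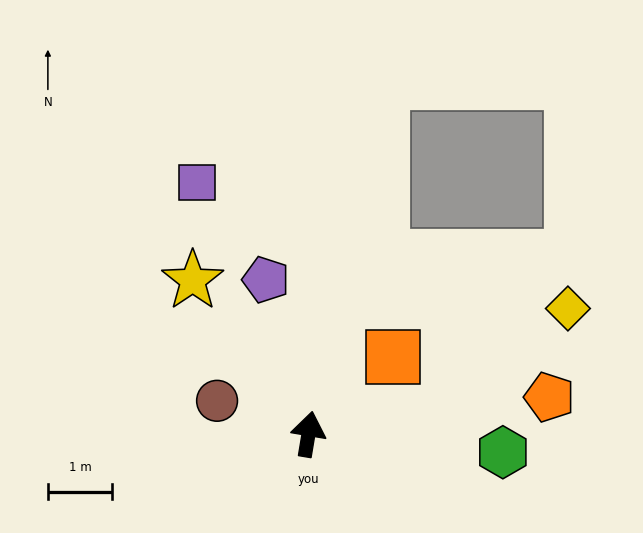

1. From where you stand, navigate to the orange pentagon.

turn right 72°, forward 3.8 m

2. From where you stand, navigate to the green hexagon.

turn right 86°, forward 3.0 m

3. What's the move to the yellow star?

turn left 46°, forward 3.0 m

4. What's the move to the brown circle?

turn left 79°, forward 1.5 m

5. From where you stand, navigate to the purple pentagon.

turn left 25°, forward 2.5 m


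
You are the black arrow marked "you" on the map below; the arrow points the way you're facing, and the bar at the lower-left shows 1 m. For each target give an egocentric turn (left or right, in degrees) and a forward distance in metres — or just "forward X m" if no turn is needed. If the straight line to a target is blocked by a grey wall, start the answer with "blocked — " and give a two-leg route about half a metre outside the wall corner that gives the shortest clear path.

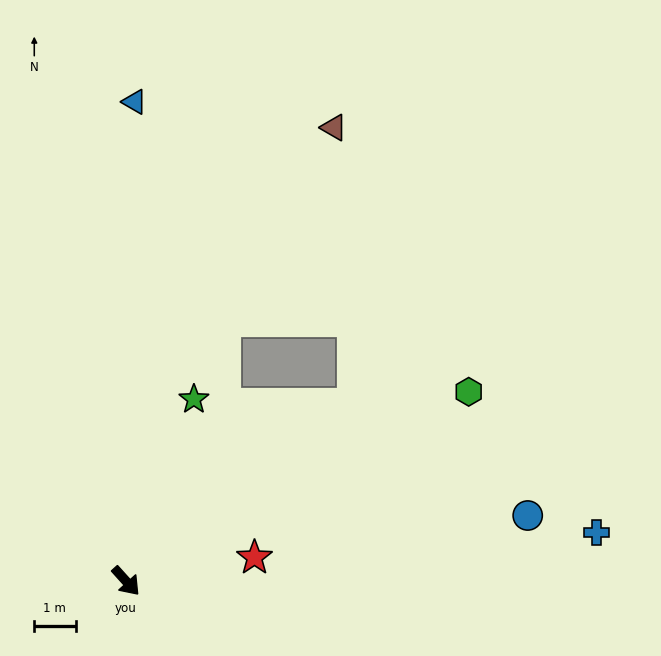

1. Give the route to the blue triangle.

turn left 137°, forward 11.6 m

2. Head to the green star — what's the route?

turn left 117°, forward 4.7 m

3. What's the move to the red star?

turn left 58°, forward 3.2 m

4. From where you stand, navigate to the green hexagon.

turn left 77°, forward 9.5 m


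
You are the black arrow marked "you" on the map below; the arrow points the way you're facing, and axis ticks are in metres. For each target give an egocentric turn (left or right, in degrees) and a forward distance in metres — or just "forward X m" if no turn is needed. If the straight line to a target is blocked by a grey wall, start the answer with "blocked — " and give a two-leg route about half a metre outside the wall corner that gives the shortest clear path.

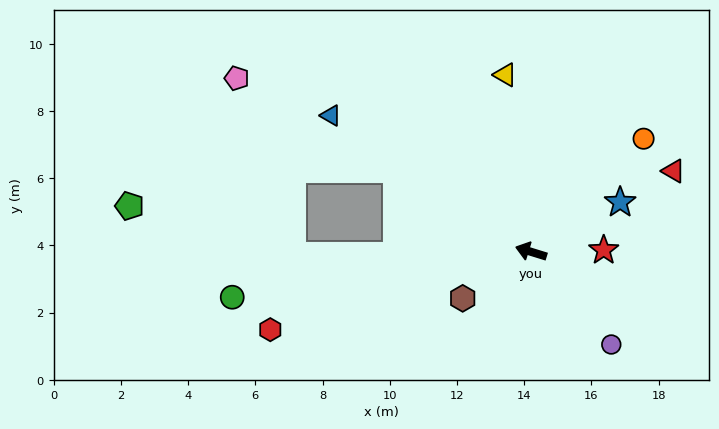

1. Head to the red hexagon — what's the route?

turn left 34°, forward 8.1 m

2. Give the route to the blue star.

turn right 134°, forward 3.0 m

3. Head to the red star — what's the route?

turn right 161°, forward 2.2 m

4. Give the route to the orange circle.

turn right 118°, forward 4.7 m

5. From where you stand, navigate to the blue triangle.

turn right 17°, forward 7.2 m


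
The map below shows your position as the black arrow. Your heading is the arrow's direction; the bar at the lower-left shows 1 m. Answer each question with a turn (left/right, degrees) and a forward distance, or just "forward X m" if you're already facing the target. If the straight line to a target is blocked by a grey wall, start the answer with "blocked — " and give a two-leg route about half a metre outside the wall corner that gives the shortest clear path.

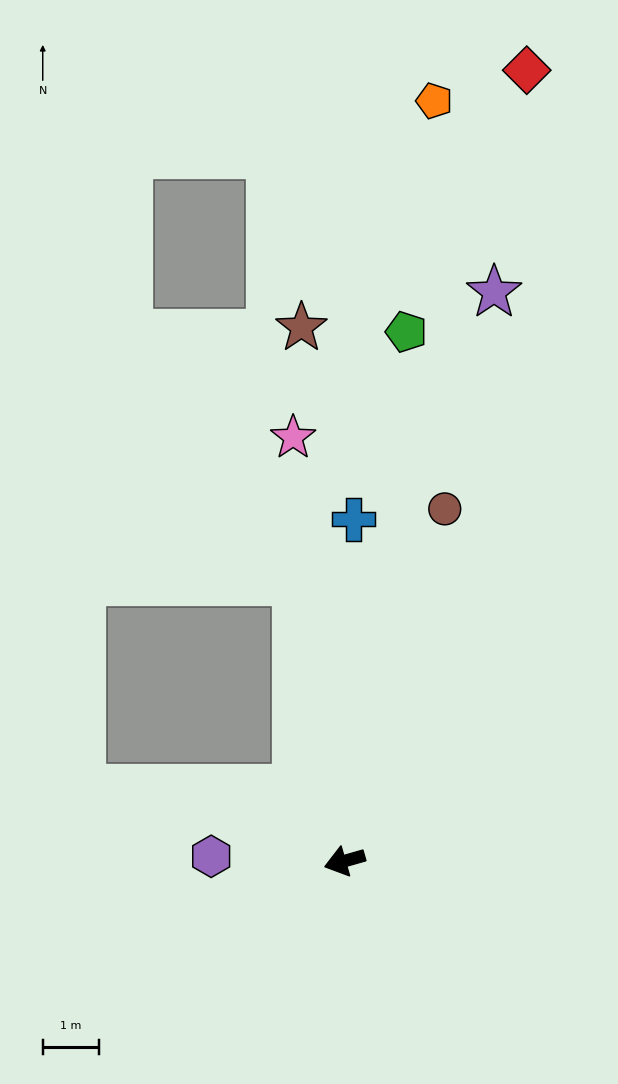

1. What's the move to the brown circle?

turn right 122°, forward 6.5 m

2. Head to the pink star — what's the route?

turn right 99°, forward 7.6 m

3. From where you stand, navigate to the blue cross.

turn right 108°, forward 6.1 m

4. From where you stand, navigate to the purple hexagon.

turn right 18°, forward 2.4 m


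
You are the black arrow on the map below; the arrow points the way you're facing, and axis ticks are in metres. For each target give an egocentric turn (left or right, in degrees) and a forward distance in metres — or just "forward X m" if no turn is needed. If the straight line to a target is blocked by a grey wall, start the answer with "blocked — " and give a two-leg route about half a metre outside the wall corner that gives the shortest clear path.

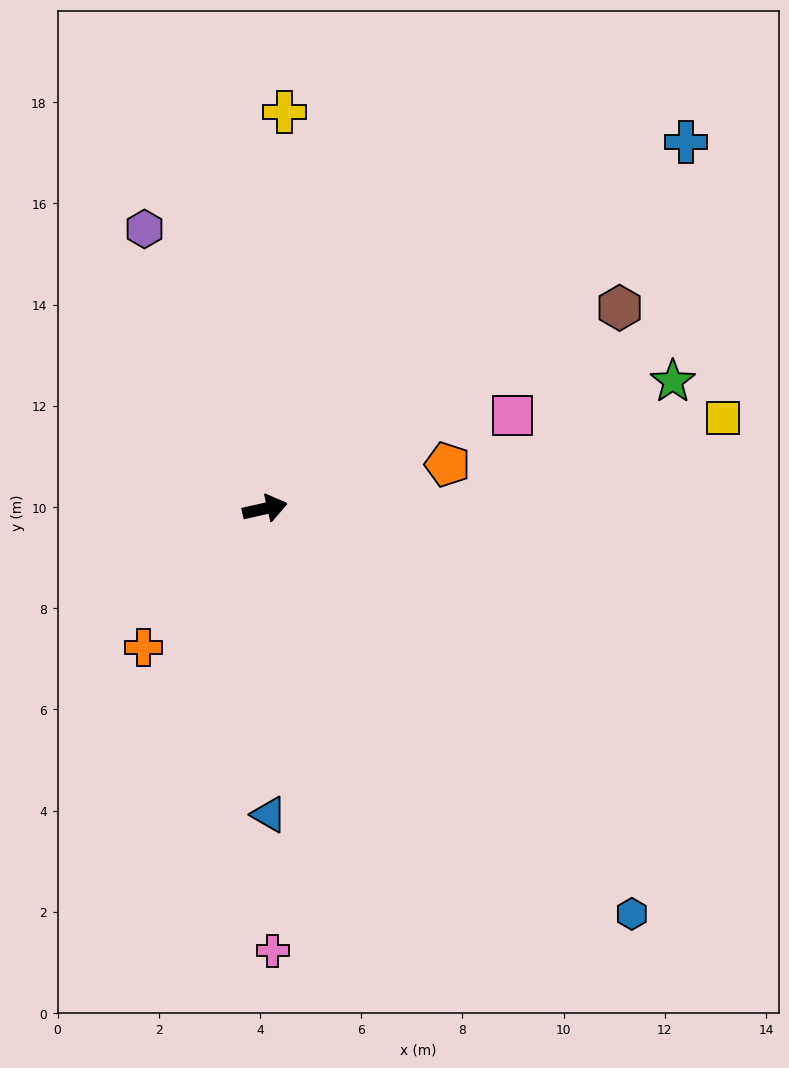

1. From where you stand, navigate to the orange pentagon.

forward 3.7 m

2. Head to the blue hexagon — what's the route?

turn right 61°, forward 10.8 m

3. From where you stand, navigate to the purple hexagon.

turn left 100°, forward 6.0 m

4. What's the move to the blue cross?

turn left 28°, forward 11.0 m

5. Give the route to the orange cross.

turn right 144°, forward 3.6 m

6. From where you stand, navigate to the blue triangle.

turn right 102°, forward 6.0 m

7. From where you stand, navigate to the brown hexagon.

turn left 17°, forward 8.1 m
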